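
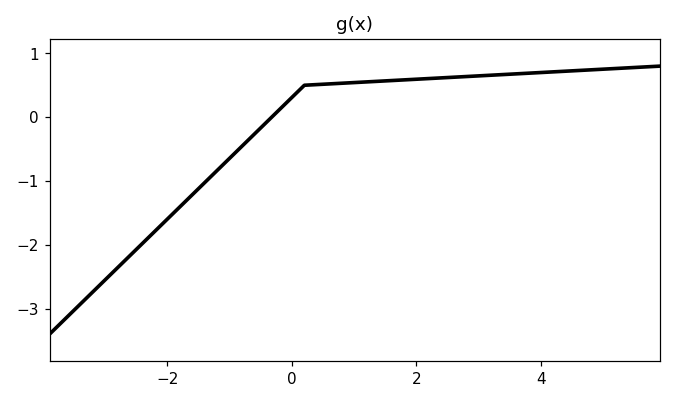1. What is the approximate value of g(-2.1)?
-1.7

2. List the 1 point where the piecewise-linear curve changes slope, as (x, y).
(0.2, 0.5)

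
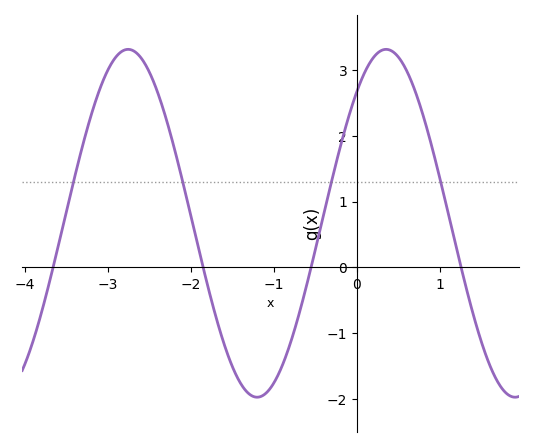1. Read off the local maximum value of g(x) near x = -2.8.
3.31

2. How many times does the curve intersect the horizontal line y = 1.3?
4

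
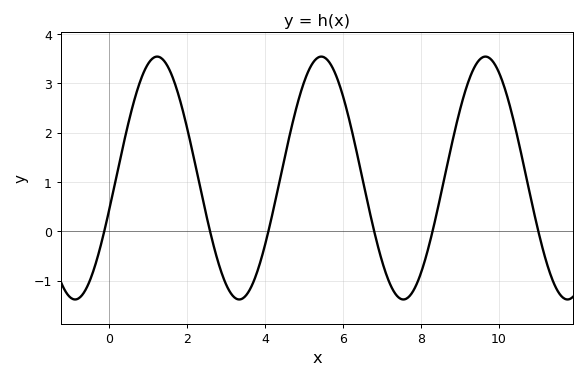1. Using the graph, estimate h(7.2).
-1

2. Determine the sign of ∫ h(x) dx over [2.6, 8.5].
positive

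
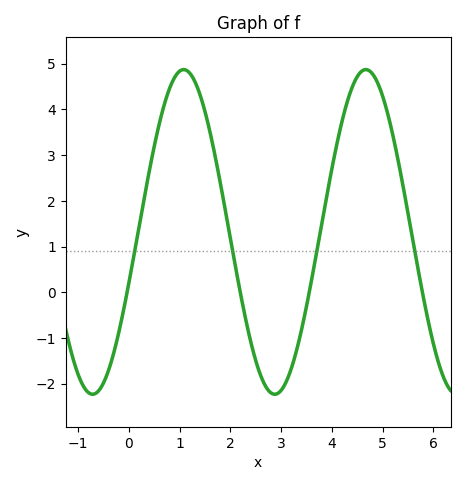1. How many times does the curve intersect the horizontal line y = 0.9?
4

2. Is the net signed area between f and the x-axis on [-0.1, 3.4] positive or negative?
positive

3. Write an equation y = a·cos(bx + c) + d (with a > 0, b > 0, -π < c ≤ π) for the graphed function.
y = 3.55cos(1.8x - 1.9) + 1.32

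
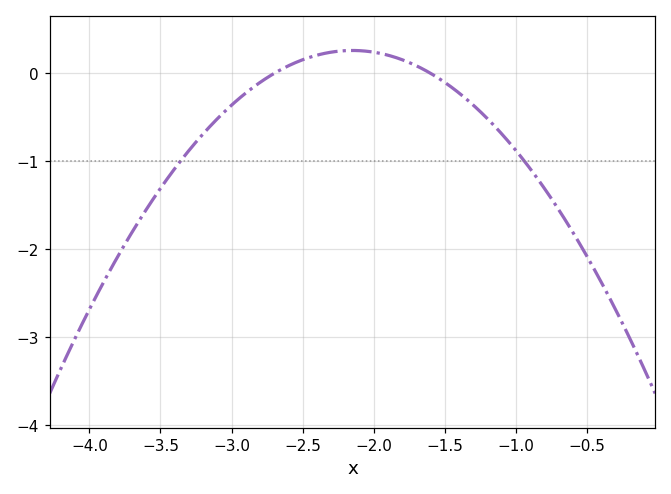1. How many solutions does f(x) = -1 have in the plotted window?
2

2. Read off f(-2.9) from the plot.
-0.2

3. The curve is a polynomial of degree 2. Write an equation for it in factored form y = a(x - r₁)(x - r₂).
y = -0.86(x + 2.7)(x + 1.6)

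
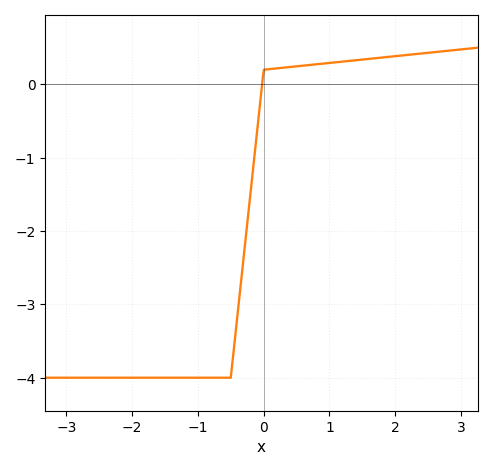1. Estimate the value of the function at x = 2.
0.4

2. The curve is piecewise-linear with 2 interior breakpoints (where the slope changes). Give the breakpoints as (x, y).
(-0.5, -4); (0, 0.2)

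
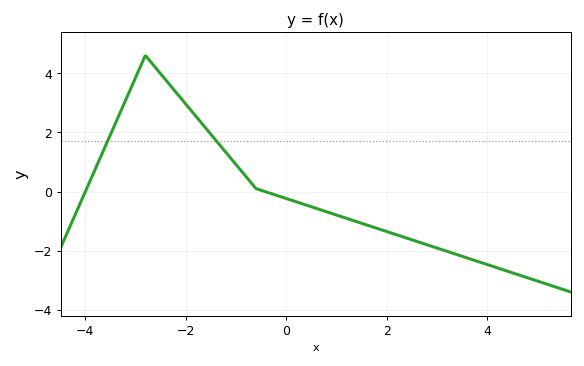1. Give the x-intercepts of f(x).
-3.99, -0.421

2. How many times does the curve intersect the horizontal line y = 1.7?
2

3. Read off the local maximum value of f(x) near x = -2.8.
4.6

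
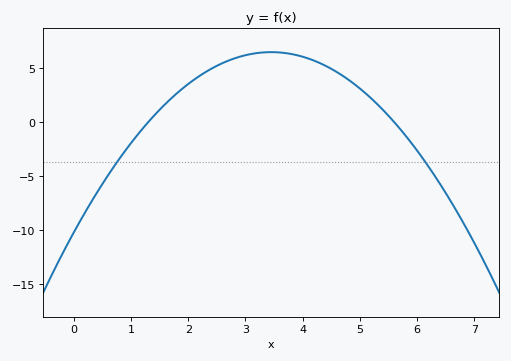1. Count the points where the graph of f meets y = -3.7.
2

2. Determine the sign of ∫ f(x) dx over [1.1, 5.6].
positive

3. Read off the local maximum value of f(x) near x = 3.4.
6.5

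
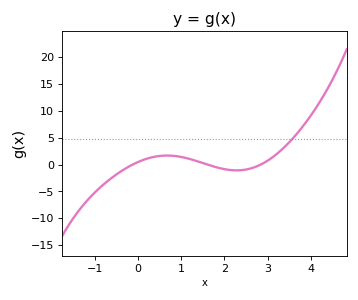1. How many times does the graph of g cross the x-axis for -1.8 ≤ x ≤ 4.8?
3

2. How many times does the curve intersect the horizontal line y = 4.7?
1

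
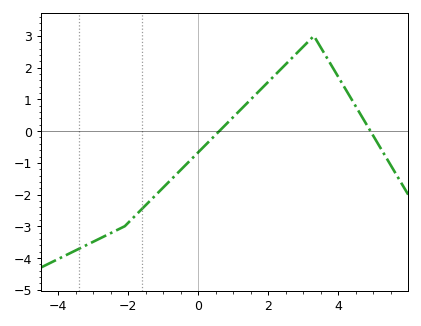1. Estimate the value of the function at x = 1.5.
1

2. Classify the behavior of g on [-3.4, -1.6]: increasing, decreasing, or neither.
increasing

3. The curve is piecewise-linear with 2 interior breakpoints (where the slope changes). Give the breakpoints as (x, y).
(-2.1, -3); (3.3, 3)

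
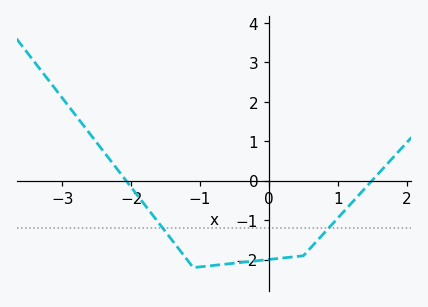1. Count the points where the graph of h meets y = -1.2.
2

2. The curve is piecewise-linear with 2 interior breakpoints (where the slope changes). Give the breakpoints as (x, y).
(-1.1, -2.2); (0.5, -1.9)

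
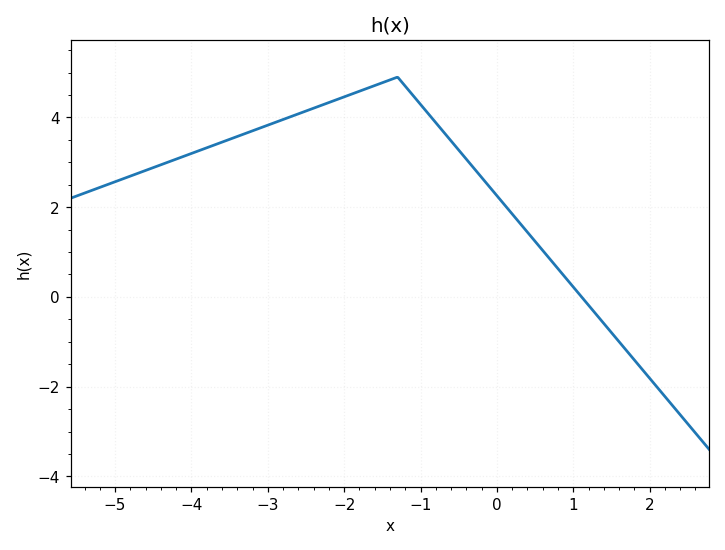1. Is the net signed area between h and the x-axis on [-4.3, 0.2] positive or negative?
positive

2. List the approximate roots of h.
1.2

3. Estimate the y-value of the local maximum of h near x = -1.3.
4.8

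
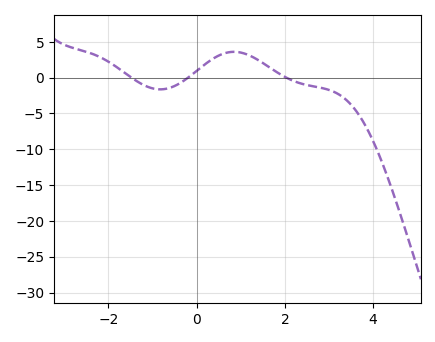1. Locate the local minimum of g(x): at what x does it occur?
-0.827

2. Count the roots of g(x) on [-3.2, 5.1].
3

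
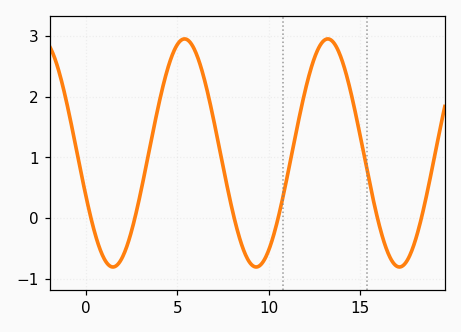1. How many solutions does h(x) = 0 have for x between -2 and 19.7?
6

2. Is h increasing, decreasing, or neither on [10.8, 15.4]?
neither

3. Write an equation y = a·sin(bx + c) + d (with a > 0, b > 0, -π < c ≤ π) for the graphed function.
y = 1.88sin(0.8x - 2.74) + 1.07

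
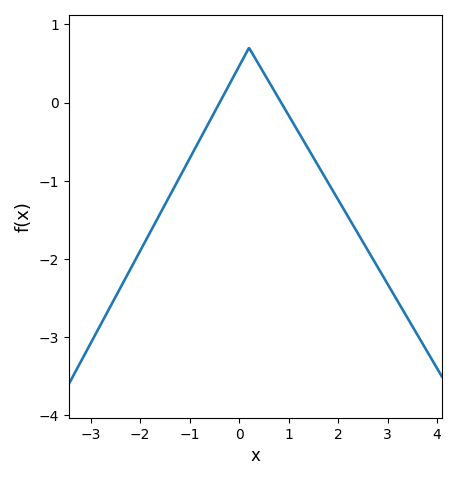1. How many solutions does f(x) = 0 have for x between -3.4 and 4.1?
2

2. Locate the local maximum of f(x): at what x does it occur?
0.2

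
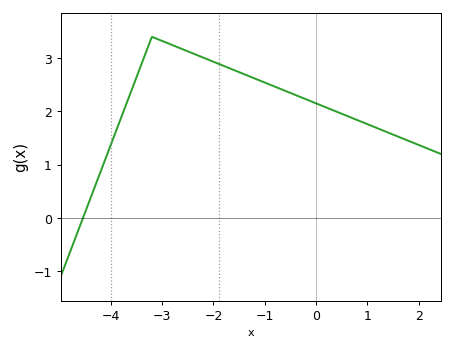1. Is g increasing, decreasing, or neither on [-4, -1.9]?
neither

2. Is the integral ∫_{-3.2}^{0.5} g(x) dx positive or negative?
positive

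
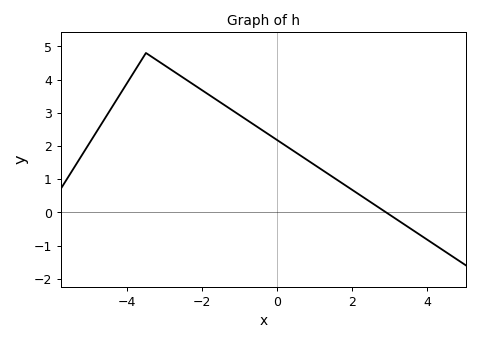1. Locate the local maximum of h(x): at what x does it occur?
-3.5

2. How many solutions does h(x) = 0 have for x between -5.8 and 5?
1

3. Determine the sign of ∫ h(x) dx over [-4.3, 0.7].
positive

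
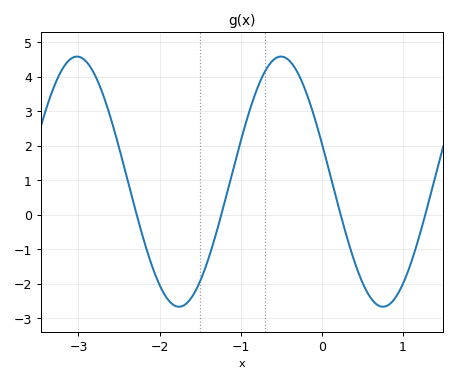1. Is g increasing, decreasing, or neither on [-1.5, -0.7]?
increasing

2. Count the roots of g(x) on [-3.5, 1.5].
4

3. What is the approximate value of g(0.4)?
-1.34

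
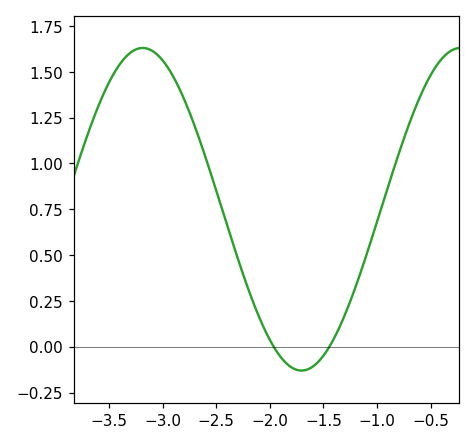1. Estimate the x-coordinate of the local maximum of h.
-3.19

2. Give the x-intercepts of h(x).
-1.96, -1.44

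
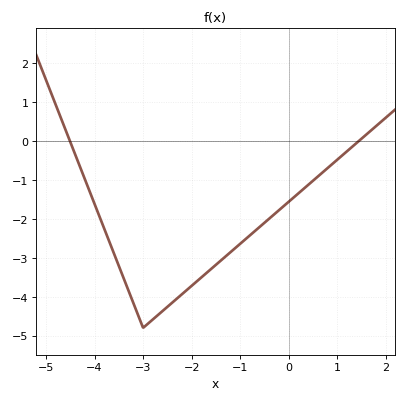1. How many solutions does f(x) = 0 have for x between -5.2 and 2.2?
2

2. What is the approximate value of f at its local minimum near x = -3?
-4.8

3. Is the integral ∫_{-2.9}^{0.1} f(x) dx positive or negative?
negative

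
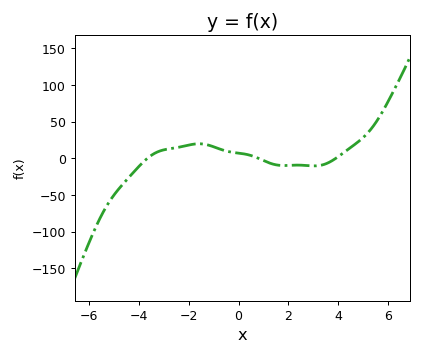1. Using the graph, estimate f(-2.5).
14.5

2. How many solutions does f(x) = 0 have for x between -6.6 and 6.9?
3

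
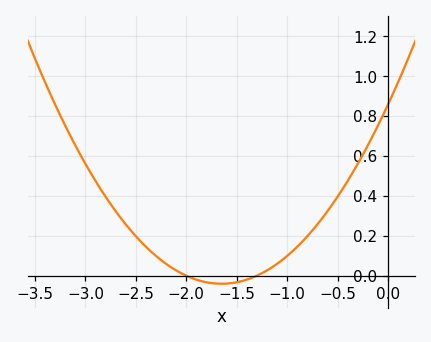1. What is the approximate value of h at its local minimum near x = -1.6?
-0.04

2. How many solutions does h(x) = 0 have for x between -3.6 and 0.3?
2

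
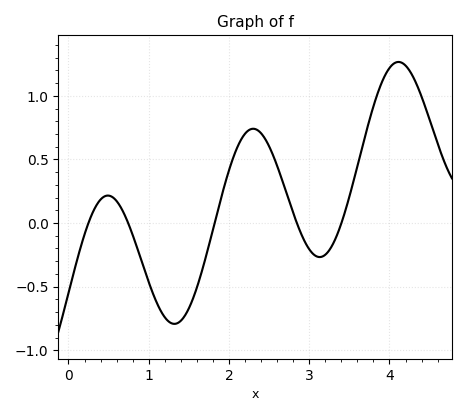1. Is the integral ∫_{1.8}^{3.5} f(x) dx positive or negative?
positive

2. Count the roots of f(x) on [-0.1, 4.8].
5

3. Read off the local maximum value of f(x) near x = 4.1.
1.27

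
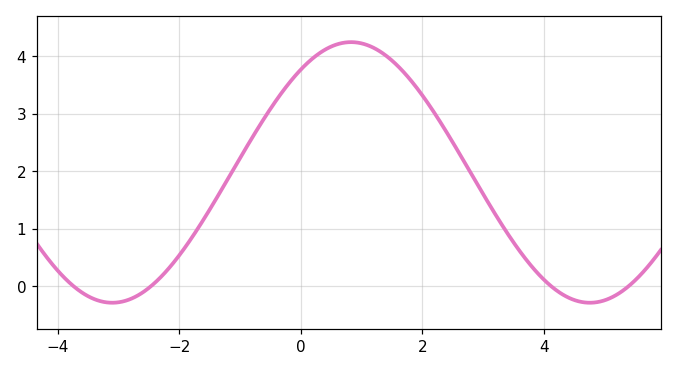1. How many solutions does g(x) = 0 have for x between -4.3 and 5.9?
4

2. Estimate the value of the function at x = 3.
1.6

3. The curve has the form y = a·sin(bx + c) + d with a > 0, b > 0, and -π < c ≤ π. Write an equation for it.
y = 2.27sin(0.8x + 0.91) + 1.98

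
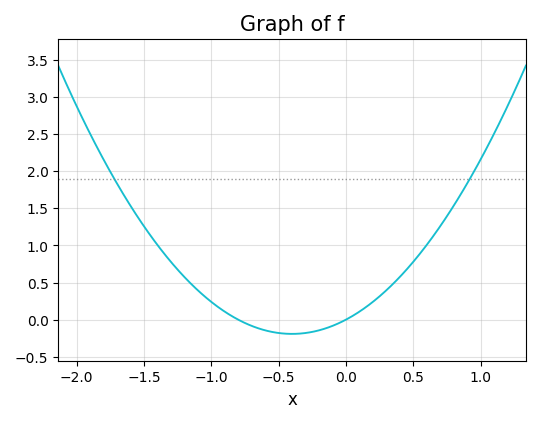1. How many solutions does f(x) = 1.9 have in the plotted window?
2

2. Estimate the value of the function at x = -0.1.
-0.1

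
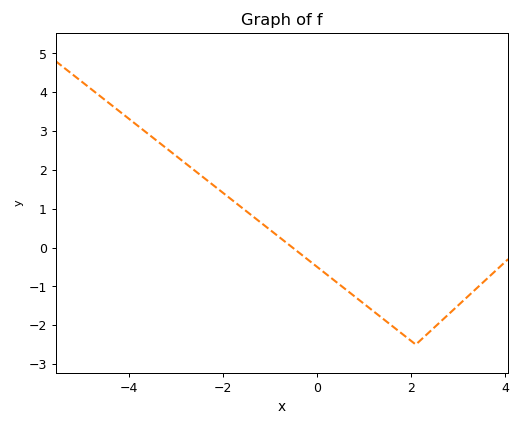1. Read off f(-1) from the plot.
0.453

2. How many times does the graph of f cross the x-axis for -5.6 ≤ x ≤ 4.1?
1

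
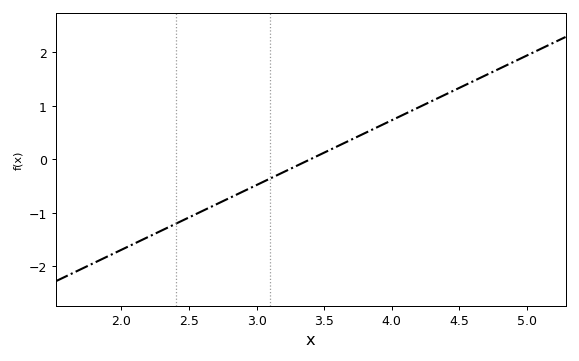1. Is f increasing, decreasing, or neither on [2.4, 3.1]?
increasing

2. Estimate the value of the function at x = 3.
-0.5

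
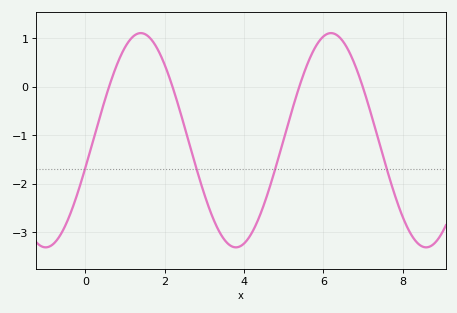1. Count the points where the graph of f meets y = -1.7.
4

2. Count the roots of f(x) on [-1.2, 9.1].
4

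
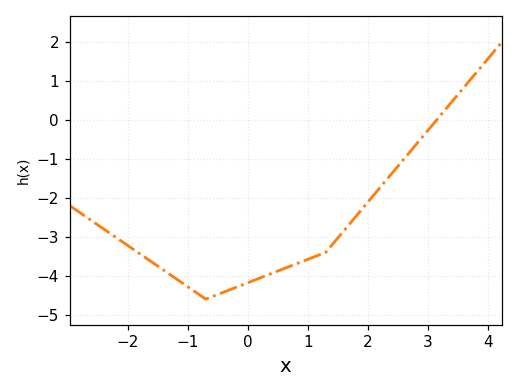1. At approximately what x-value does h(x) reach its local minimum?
-0.7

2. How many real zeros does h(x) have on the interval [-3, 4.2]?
1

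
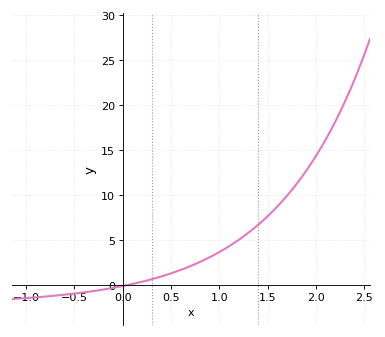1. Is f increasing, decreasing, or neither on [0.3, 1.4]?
increasing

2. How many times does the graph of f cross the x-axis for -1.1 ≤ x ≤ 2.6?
1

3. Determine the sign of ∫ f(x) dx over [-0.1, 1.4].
positive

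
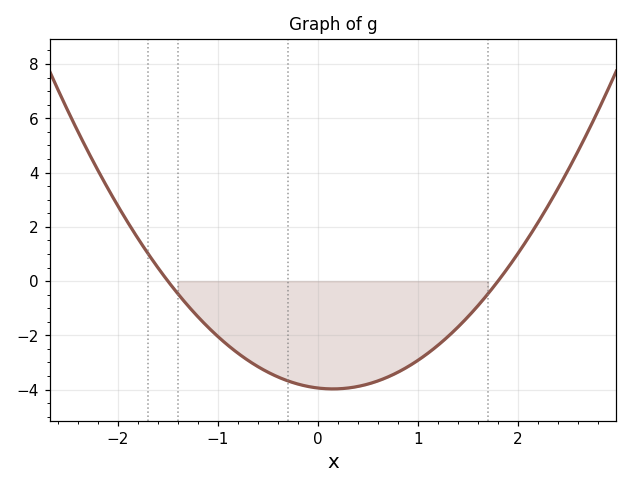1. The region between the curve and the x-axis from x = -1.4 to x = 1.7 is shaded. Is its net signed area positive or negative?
negative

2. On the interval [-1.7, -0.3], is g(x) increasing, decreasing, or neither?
decreasing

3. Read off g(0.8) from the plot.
-3.4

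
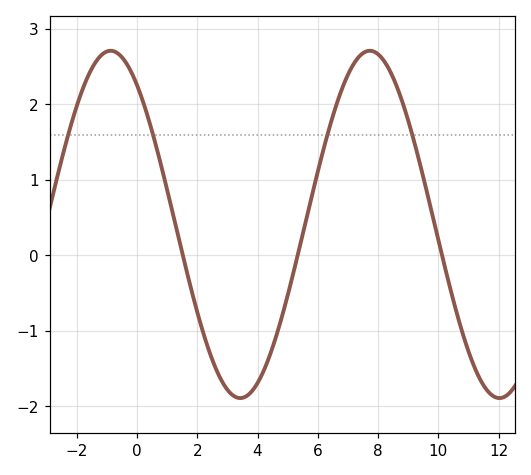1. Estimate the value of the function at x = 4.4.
-1.3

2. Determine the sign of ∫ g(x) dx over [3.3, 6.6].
negative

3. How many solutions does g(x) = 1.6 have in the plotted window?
4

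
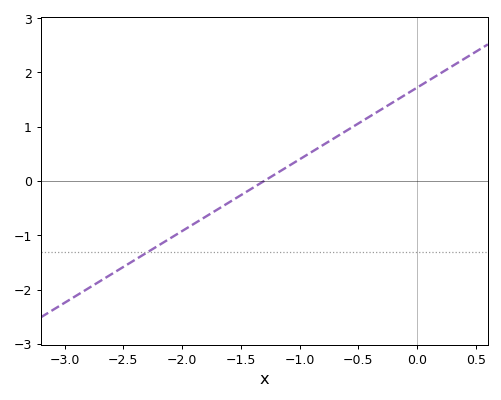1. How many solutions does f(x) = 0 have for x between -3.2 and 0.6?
1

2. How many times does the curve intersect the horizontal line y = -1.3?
1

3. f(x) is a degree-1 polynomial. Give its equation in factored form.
y = 1.32(x + 1.3)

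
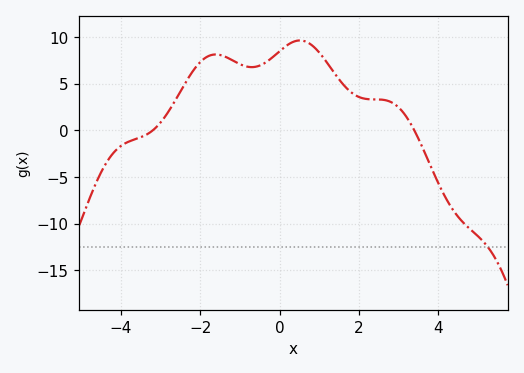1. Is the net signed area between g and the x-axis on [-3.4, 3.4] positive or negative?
positive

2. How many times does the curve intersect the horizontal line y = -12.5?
1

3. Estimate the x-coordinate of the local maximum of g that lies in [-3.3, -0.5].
-1.61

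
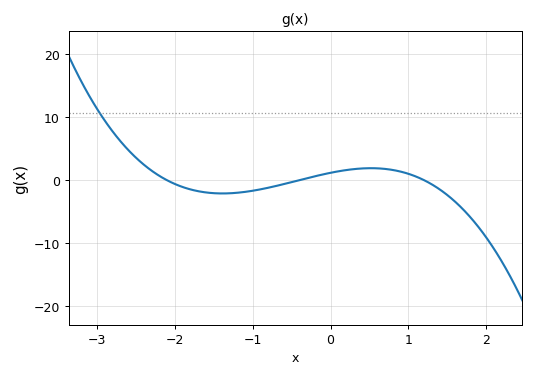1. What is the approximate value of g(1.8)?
-5.97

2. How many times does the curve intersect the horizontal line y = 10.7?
1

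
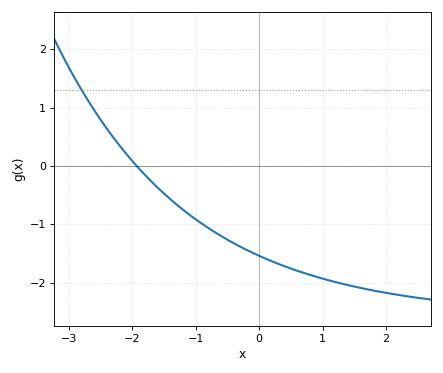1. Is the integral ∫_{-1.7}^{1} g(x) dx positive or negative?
negative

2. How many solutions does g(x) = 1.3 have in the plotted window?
1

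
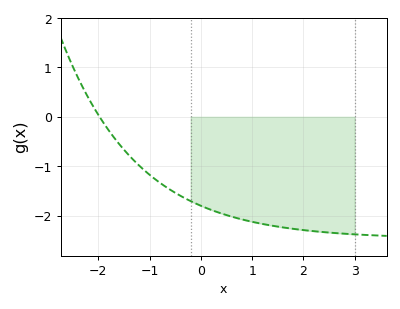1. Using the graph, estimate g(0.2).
-1.88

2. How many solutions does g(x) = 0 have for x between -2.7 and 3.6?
1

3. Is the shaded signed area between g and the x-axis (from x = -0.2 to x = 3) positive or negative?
negative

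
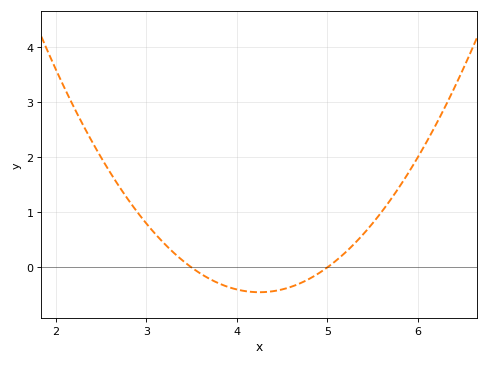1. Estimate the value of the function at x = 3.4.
0.1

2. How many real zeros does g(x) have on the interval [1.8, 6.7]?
2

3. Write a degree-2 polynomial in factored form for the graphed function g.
y = 0.8(x - 3.5)(x - 5)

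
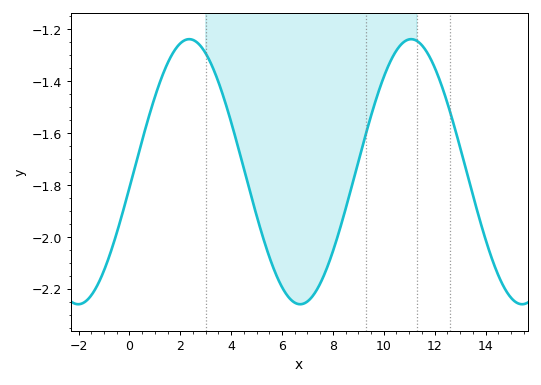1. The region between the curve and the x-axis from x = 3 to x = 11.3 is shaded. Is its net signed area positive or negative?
negative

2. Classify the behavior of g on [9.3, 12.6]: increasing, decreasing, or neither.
neither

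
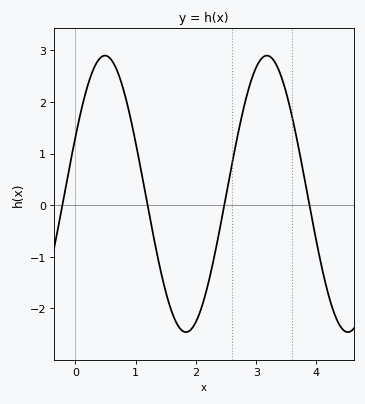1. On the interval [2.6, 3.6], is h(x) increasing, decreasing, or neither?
neither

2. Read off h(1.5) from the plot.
-1.7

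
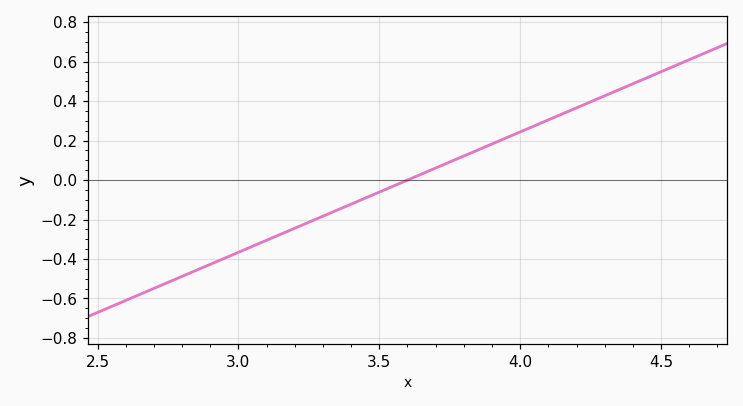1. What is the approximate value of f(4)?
0.24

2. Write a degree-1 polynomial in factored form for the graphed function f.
y = 0.61(x - 3.6)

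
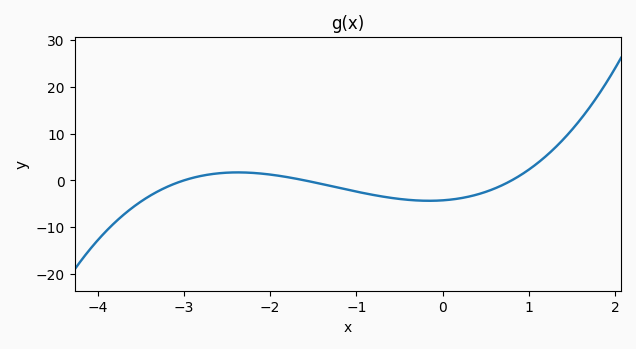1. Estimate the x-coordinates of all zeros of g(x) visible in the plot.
-3, -1.6, 0.8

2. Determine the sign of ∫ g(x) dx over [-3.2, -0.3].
negative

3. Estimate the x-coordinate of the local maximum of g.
-2.4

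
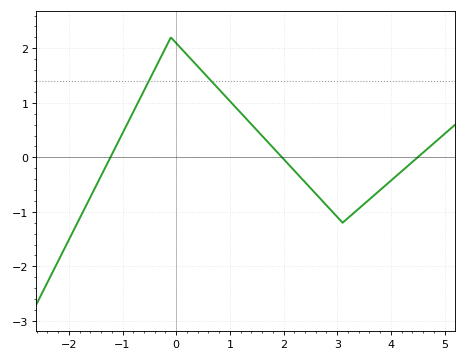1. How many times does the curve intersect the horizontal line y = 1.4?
2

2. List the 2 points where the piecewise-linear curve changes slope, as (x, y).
(-0.1, 2.2); (3.1, -1.2)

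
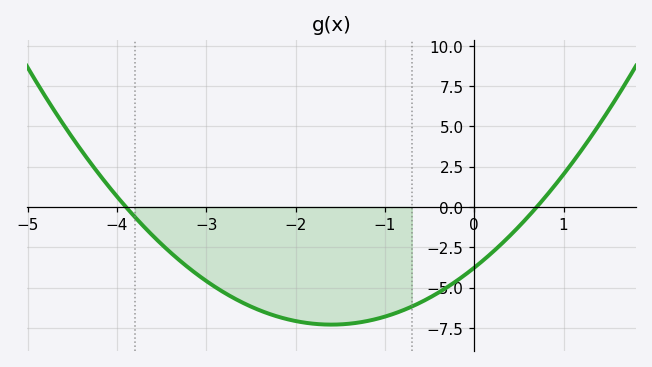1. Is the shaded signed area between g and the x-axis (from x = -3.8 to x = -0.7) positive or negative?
negative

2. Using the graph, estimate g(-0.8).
-6.4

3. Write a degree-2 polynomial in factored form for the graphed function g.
y = 1.38(x + 3.9)(x - 0.7)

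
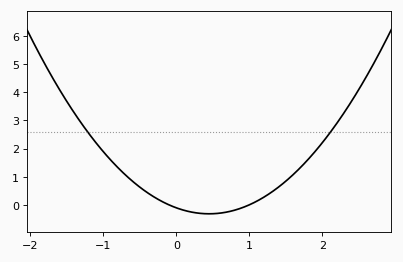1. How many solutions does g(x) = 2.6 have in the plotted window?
2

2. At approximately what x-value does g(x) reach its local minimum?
0.45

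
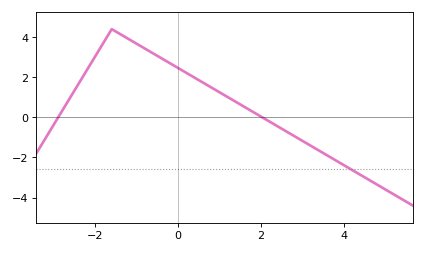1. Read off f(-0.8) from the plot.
3.43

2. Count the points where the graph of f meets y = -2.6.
1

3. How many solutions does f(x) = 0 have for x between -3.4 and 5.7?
2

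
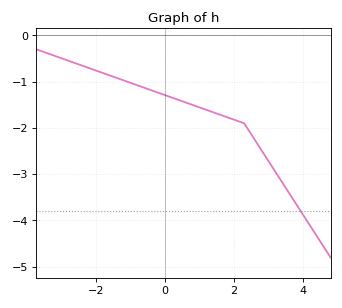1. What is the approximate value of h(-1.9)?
-0.8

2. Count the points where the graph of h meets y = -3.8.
1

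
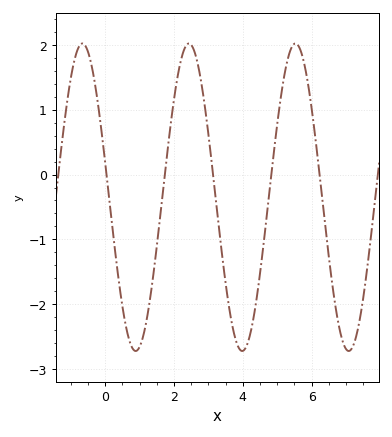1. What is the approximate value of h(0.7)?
-2.55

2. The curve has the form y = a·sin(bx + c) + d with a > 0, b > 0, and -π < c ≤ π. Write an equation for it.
y = 2.37sin(2.03x + 2.91) - 0.35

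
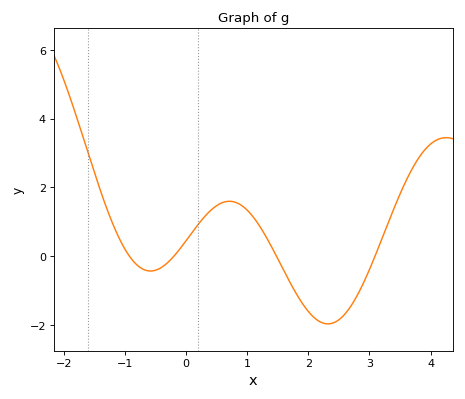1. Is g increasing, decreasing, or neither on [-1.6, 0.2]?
neither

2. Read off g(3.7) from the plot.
2.54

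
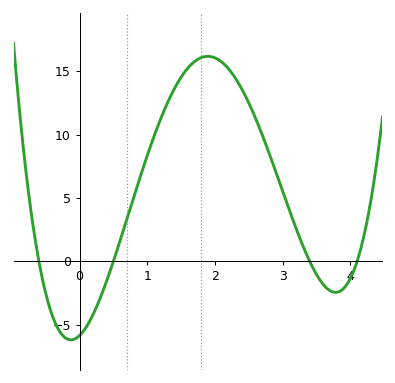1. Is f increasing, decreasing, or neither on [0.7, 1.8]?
increasing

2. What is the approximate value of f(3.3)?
1.22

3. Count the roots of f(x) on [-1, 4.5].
4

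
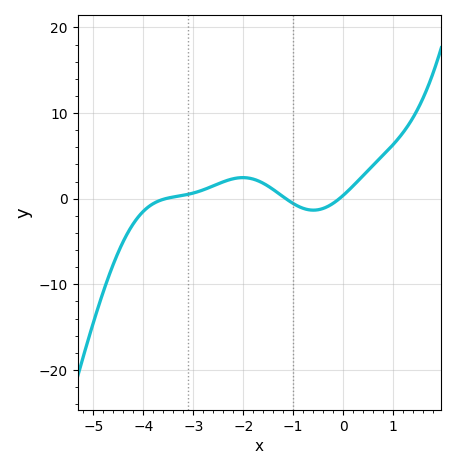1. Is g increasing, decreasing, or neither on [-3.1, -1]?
neither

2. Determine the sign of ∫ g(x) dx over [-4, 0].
positive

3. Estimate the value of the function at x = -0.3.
-1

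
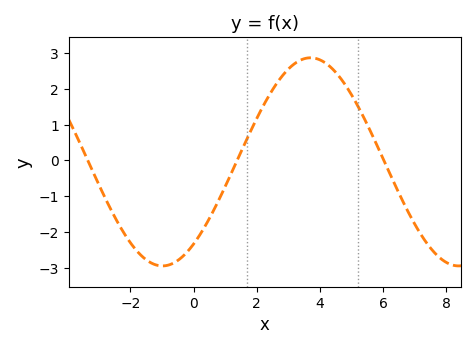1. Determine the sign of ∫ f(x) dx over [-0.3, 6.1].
positive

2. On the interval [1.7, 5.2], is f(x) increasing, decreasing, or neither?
neither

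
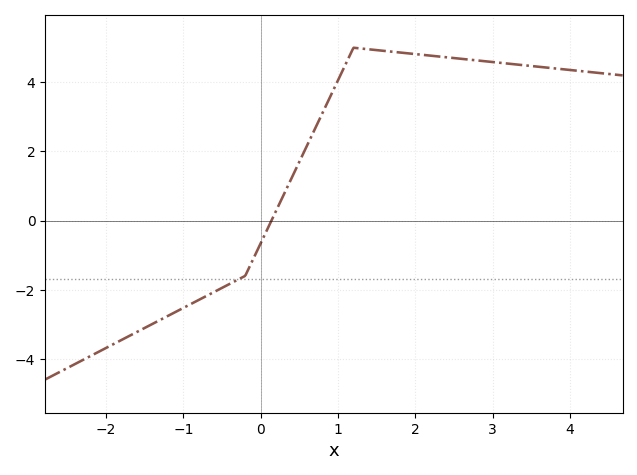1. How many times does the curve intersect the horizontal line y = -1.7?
1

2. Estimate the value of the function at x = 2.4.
4.8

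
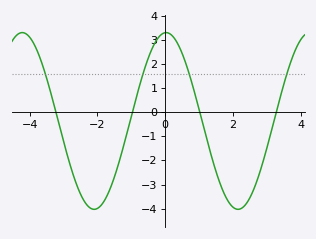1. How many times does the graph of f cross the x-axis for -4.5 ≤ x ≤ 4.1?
4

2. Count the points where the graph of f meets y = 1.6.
4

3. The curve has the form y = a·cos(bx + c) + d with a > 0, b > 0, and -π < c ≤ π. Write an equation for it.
y = 3.67cos(1.48x - 0.04) - 0.36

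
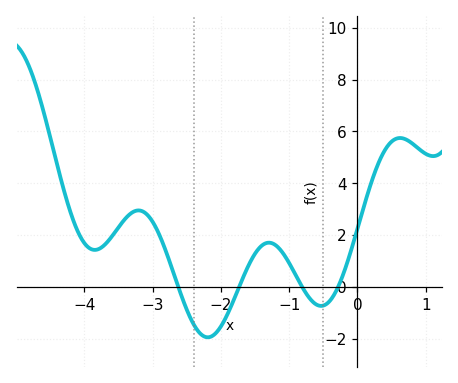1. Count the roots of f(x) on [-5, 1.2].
4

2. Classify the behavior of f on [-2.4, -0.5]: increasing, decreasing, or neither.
neither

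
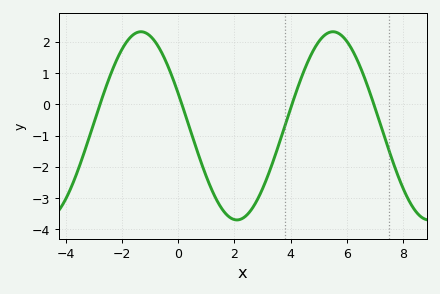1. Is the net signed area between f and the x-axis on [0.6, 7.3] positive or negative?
negative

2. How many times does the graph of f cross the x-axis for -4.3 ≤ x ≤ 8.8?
4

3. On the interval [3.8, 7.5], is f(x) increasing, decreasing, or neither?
neither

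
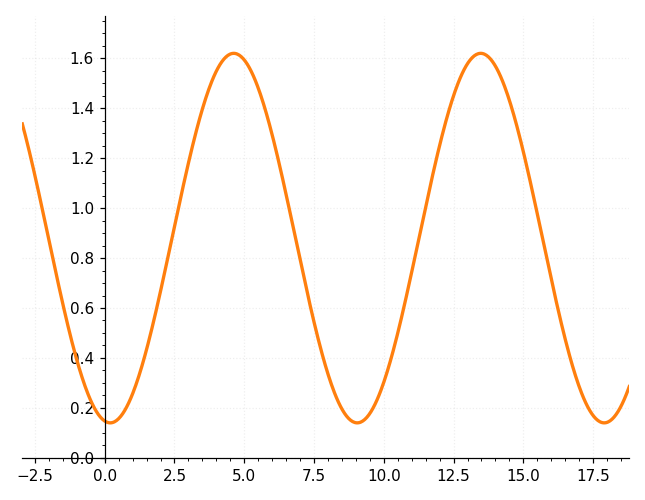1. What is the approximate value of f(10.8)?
0.64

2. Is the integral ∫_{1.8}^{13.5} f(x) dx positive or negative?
positive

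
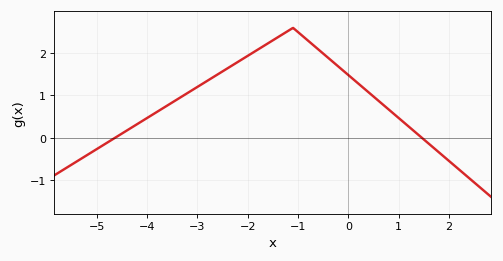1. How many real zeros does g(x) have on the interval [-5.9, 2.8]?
2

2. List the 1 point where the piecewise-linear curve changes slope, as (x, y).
(-1.1, 2.6)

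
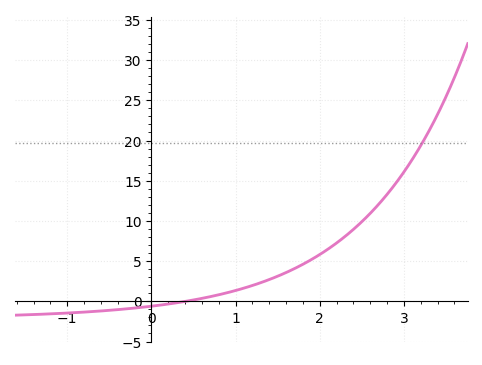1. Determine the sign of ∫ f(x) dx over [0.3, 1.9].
positive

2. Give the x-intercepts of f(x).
0.409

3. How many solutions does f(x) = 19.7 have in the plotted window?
1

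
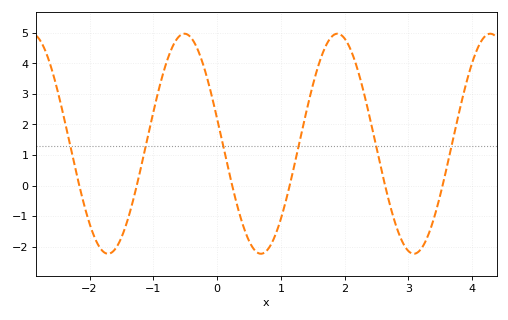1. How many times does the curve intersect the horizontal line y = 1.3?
6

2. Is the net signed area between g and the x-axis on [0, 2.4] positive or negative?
positive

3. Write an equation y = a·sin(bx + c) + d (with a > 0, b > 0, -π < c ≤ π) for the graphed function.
y = 3.6sin(2.6x + 2.9) + 1.37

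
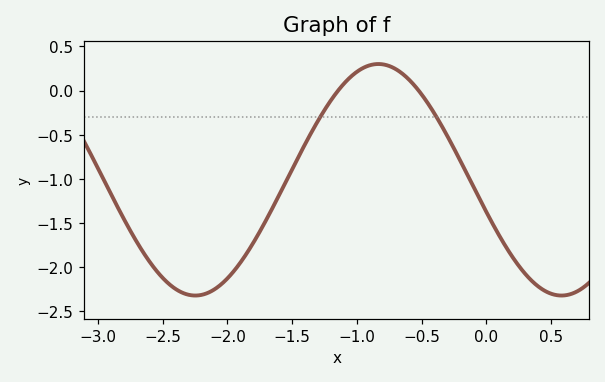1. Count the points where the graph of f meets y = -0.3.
2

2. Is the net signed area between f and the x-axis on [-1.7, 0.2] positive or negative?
negative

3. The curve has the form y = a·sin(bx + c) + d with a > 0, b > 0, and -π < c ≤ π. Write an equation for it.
y = 1.31sin(2.22x - 2.86) - 1.01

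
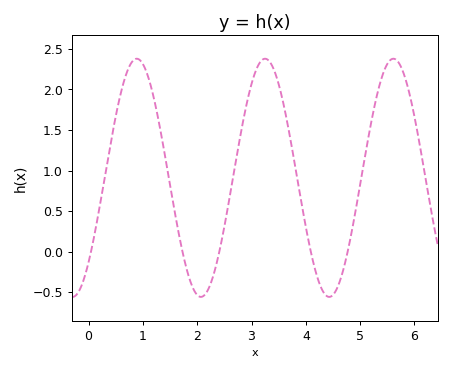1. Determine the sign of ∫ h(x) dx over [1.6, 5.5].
positive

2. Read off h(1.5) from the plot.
0.8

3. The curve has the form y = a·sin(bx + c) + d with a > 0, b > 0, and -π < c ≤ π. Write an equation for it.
y = 1.47sin(2.7x - 0.79) + 0.91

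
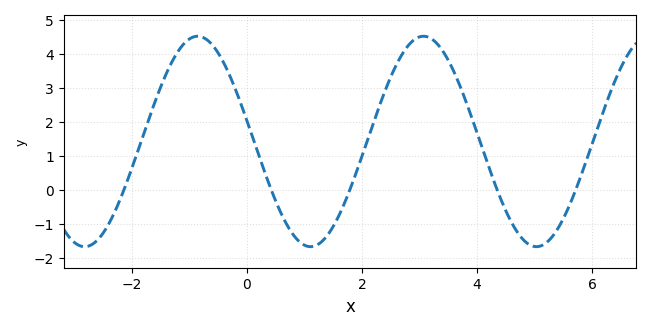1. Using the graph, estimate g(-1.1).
4.3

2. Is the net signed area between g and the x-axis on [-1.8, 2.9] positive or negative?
positive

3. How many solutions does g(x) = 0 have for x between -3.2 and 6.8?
5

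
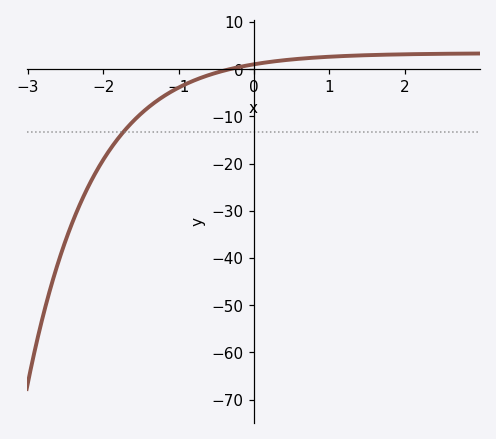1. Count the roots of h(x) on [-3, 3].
1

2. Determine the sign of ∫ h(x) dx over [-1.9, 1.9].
negative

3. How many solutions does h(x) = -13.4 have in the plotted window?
1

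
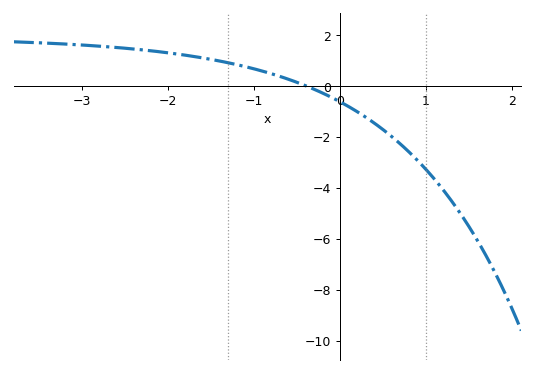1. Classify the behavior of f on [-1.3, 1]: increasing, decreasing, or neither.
decreasing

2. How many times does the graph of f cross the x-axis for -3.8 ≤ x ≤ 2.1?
1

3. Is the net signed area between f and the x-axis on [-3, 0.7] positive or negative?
positive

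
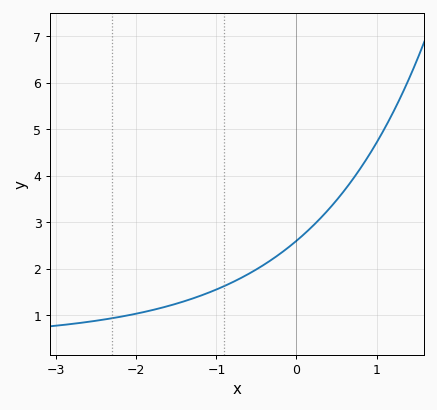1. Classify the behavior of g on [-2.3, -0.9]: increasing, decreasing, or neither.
increasing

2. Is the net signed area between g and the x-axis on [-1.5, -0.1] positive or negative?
positive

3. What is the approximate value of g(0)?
2.6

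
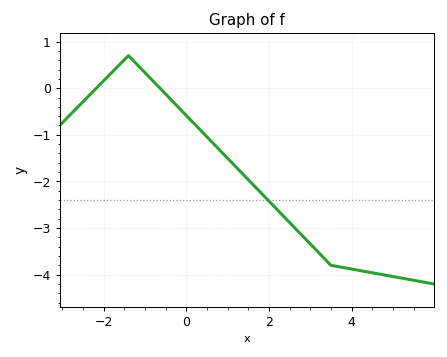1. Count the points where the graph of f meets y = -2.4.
1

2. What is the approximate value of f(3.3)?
-3.6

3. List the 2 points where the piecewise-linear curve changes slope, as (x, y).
(-1.4, 0.7); (3.5, -3.8)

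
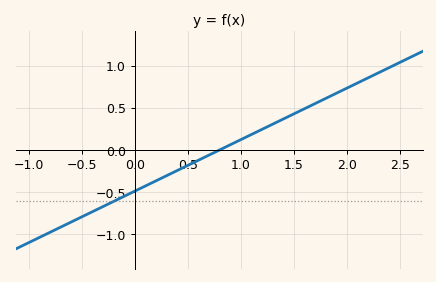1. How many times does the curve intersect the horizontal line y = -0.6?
1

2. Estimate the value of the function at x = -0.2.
-0.61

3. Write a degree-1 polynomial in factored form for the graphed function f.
y = 0.61(x - 0.8)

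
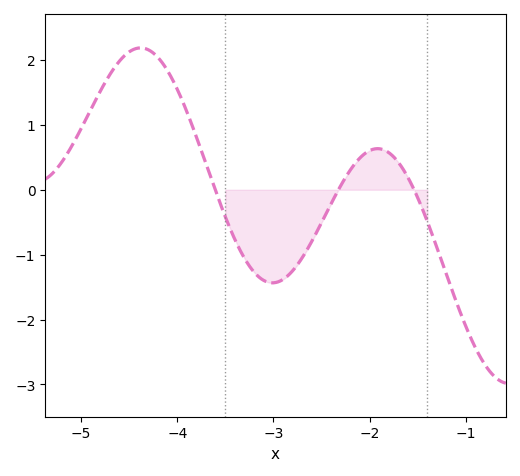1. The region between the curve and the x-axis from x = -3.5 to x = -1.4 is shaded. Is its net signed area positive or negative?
negative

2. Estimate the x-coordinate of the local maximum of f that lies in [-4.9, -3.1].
-4.4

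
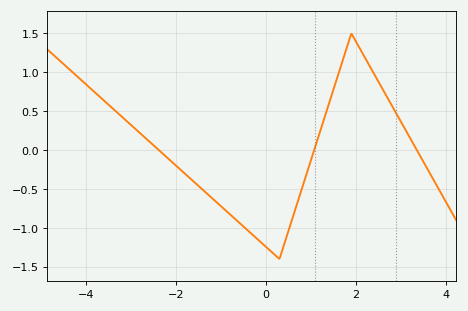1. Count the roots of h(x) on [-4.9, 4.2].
3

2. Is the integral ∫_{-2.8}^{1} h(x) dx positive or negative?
negative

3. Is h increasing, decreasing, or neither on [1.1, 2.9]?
neither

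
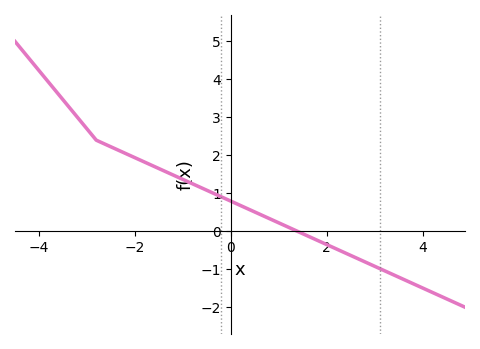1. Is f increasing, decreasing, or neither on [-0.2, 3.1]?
decreasing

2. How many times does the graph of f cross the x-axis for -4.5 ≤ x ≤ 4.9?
1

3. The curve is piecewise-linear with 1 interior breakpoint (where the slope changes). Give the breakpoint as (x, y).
(-2.8, 2.4)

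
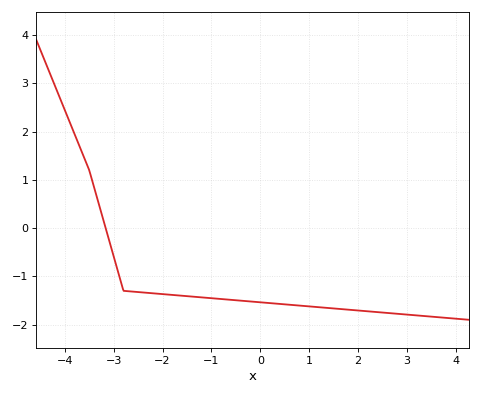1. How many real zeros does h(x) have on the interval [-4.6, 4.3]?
1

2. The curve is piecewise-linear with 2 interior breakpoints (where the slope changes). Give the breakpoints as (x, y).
(-3.5, 1.2); (-2.8, -1.3)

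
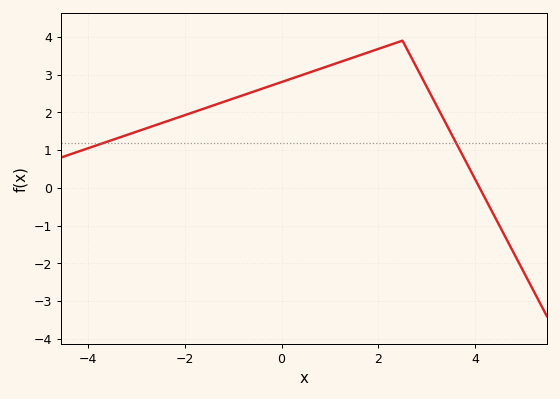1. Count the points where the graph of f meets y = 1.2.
2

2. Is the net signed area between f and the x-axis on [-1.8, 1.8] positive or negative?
positive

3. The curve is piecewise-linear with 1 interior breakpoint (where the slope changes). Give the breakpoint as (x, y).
(2.5, 3.9)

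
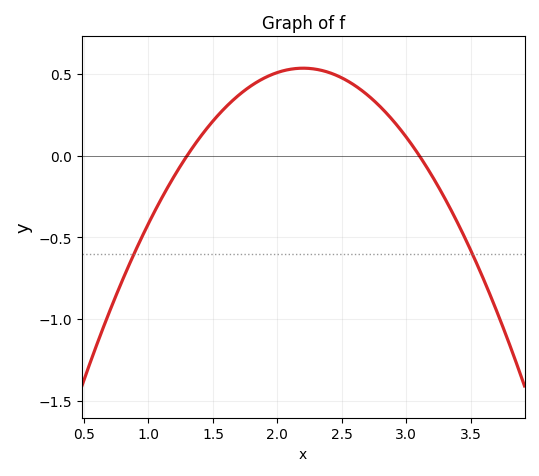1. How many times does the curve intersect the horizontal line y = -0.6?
2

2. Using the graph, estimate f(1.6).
0.3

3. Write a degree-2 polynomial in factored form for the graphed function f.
y = -0.66(x - 1.3)(x - 3.1)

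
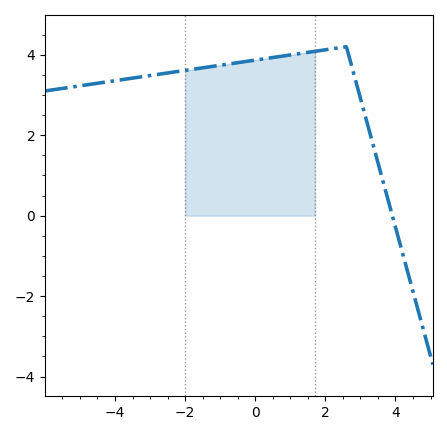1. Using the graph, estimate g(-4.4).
3.3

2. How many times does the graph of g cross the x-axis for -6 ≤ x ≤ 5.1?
1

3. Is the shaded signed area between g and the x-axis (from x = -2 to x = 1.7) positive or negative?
positive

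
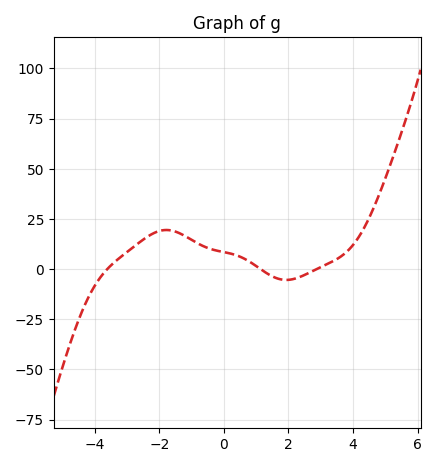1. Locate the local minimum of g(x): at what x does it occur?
2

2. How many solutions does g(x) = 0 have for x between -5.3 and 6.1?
3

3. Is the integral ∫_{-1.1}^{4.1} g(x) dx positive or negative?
positive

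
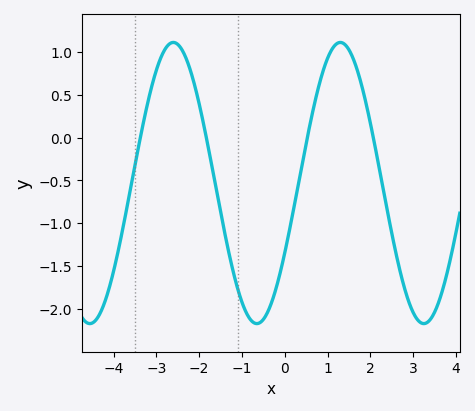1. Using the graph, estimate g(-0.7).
-2.17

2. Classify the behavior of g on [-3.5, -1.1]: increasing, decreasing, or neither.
neither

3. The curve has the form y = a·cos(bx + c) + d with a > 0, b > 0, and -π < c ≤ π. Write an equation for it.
y = 1.64cos(1.61x - 2.09) - 0.53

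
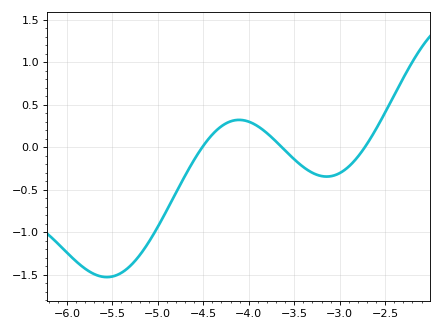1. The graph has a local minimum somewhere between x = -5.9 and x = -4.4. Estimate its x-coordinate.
-5.56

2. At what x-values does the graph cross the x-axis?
-4.51, -3.64, -2.72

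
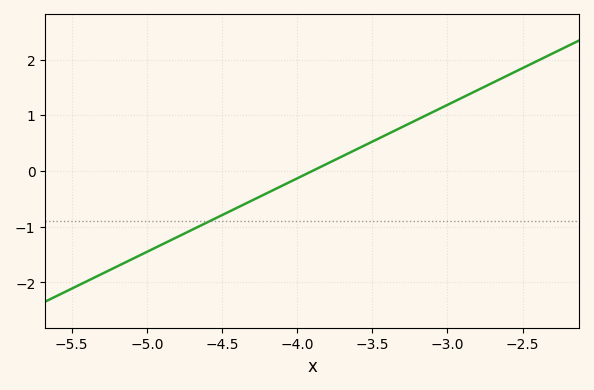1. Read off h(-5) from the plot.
-1.45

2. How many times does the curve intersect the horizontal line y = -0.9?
1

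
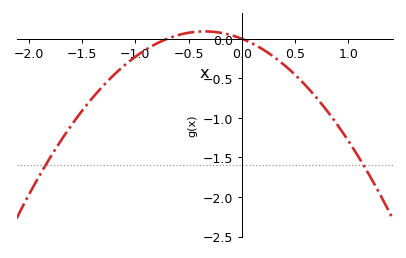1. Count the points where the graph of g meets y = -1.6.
2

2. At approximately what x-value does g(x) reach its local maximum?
-0.35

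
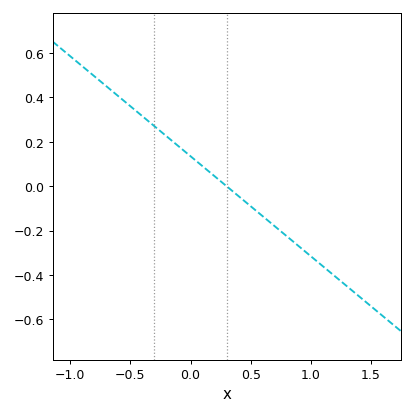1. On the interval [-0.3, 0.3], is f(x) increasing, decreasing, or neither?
decreasing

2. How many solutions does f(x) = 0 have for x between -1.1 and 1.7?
1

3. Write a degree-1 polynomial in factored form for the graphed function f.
y = -0.45(x - 0.3)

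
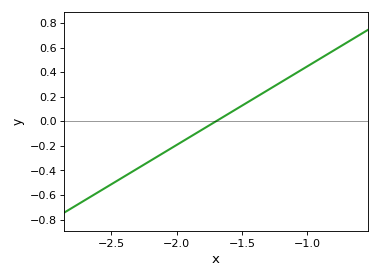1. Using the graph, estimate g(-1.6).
0.06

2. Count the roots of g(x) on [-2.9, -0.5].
1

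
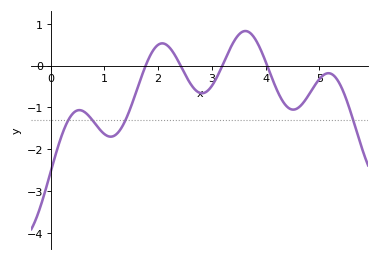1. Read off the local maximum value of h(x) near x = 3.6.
0.828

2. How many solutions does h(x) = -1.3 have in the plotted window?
4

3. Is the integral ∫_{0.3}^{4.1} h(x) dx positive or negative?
negative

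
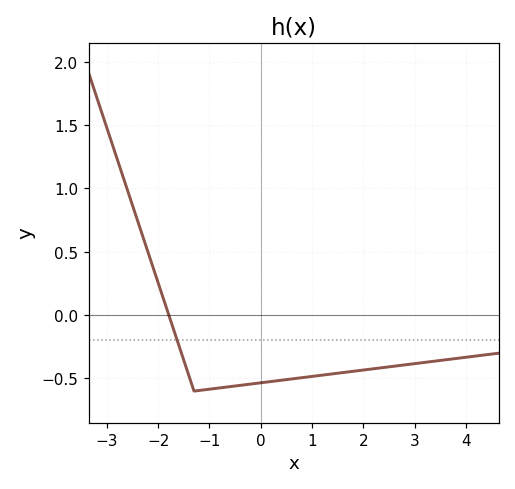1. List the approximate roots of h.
-1.8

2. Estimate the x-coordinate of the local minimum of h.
-1.2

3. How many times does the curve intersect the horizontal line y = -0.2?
1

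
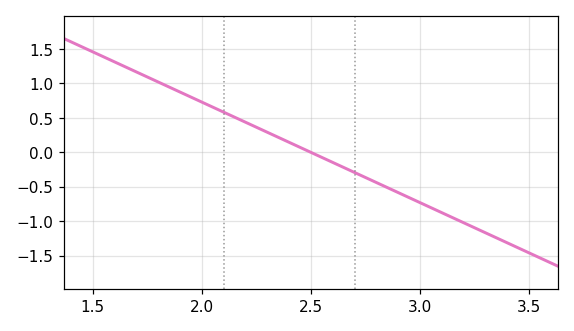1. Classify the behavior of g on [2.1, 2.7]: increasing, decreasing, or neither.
decreasing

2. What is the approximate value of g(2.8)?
-0.45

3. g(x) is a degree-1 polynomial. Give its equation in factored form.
y = -1.46(x - 2.5)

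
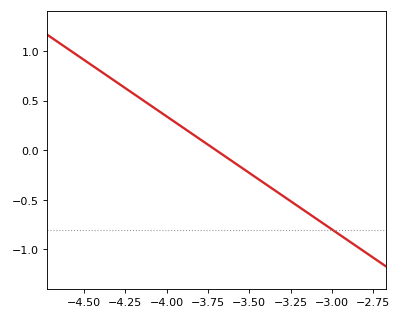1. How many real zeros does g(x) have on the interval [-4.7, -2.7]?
1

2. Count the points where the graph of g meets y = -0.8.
1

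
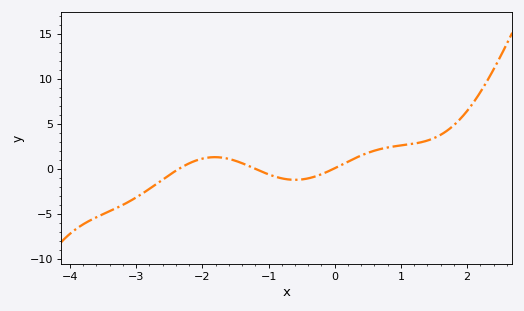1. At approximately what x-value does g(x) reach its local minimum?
-0.6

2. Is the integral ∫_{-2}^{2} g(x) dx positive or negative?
positive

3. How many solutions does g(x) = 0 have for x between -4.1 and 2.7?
3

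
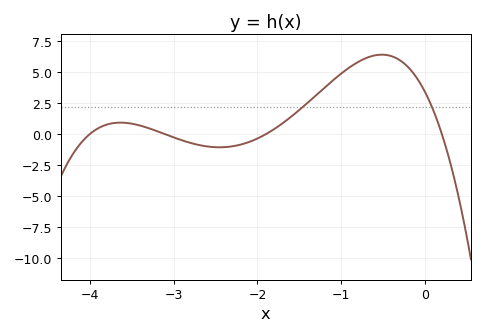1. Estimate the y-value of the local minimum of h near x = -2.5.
-1.06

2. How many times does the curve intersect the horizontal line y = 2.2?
2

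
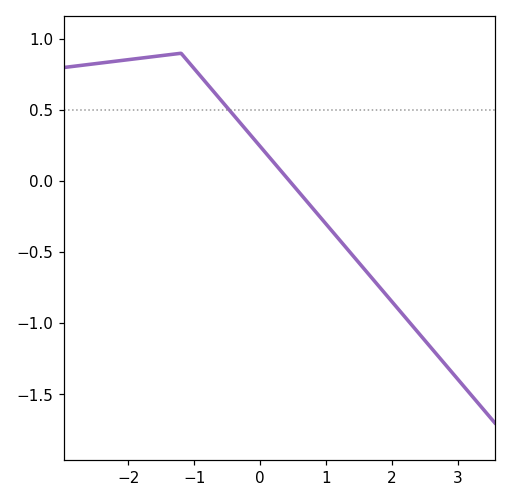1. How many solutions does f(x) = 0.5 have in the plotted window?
1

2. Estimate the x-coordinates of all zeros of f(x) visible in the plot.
0.449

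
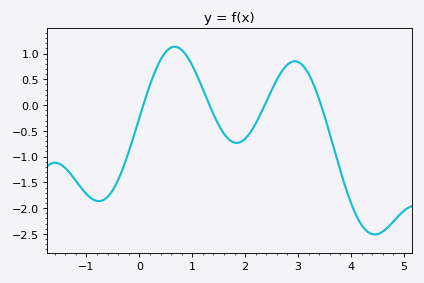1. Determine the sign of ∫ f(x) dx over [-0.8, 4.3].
negative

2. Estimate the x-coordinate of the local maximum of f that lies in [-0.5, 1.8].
0.7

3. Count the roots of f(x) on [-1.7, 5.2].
4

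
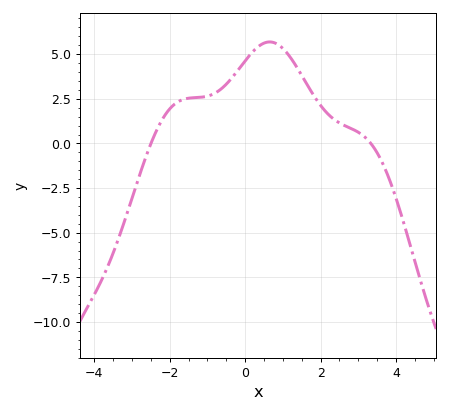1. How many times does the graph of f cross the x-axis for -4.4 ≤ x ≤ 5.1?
2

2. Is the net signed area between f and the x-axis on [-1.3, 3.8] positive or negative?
positive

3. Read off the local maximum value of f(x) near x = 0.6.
5.6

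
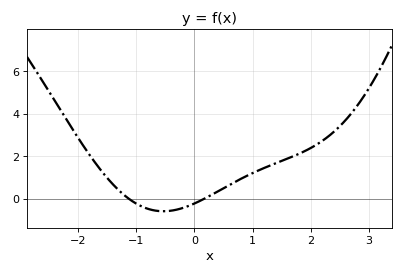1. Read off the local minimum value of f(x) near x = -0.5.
-0.577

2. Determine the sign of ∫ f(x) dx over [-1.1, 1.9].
positive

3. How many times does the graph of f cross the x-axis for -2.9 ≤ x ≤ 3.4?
2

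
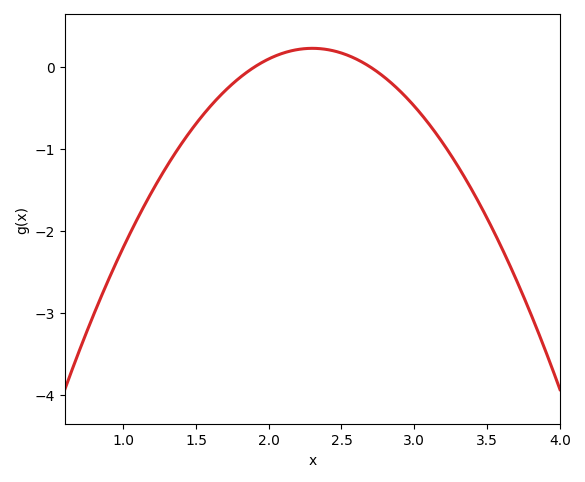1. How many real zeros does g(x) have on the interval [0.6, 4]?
2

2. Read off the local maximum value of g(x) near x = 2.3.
0.23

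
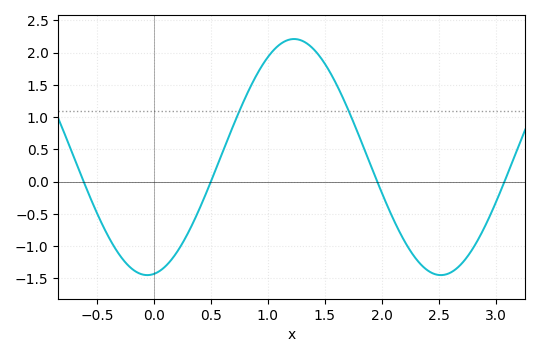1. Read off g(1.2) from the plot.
2.21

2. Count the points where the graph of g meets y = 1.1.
2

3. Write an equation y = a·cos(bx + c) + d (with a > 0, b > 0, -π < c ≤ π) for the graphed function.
y = 1.83cos(2.44x - 3) + 0.38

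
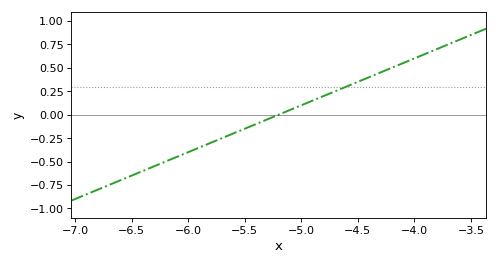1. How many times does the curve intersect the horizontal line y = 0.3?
1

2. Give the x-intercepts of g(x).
-5.2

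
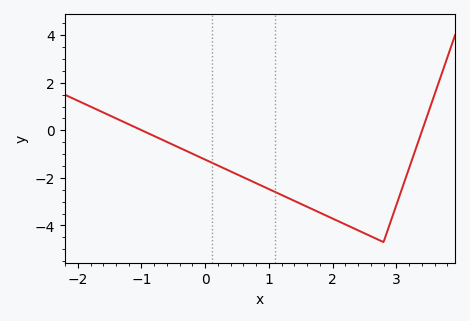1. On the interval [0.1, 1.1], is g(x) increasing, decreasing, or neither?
decreasing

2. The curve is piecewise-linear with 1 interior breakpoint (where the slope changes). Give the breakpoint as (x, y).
(2.8, -4.7)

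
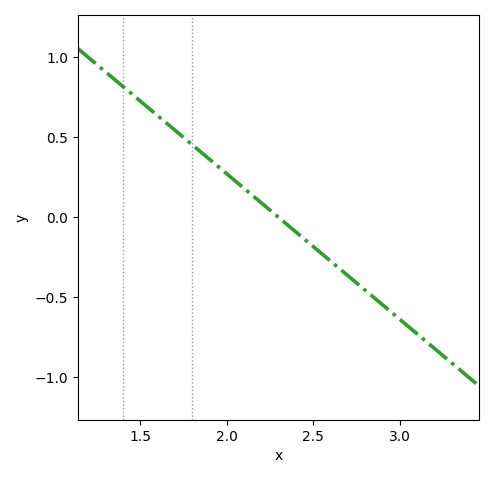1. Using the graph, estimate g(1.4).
0.8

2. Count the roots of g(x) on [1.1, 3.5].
1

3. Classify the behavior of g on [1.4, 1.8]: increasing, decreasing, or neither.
decreasing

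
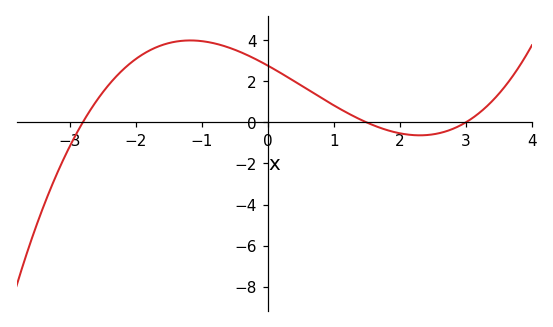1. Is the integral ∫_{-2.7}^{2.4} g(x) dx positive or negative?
positive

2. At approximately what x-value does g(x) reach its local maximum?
-1.2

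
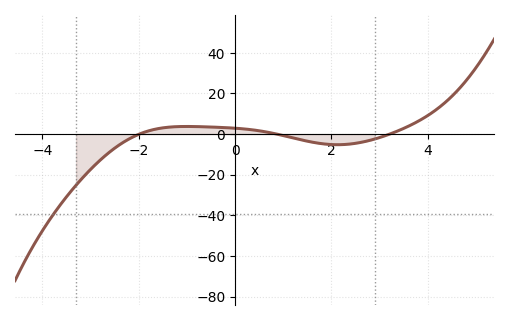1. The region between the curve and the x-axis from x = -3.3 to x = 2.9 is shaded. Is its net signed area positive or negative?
negative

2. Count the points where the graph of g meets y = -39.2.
1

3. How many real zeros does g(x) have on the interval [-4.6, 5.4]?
3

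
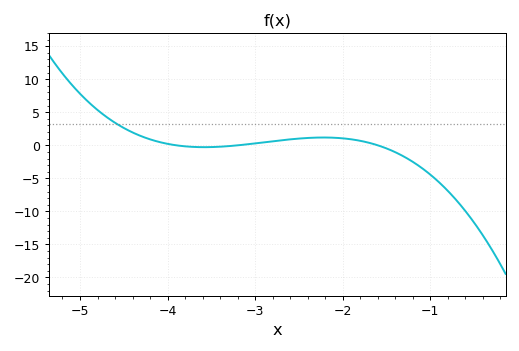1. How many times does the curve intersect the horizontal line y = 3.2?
1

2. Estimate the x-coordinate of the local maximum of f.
-2.22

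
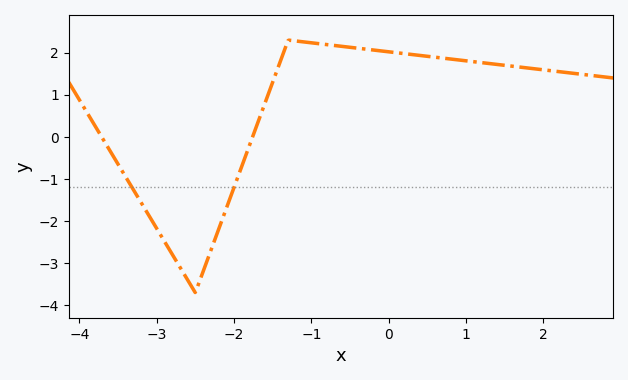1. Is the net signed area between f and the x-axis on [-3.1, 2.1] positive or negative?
positive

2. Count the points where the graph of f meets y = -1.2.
2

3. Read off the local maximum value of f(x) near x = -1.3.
2.3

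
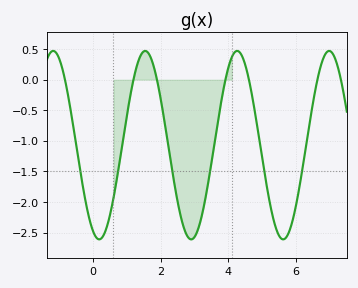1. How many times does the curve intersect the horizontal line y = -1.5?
6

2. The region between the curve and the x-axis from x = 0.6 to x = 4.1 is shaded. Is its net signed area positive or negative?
negative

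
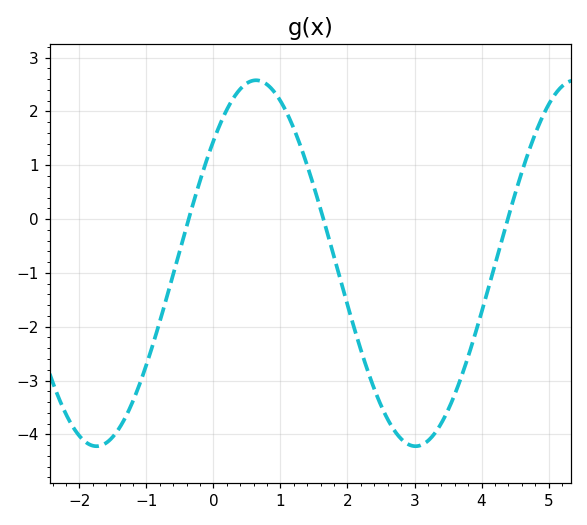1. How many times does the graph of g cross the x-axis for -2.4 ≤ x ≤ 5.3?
3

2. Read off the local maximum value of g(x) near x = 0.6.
2.6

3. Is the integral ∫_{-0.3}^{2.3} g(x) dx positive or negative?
positive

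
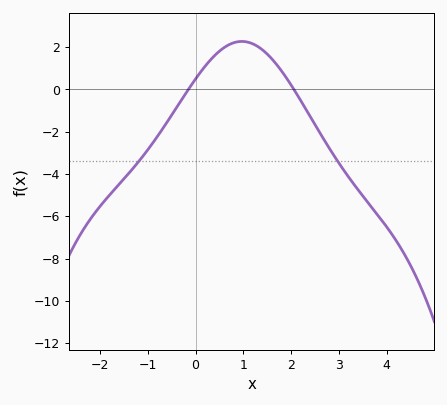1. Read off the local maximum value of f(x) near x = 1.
2.27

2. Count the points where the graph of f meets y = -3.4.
2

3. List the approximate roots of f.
-0.151, 2.06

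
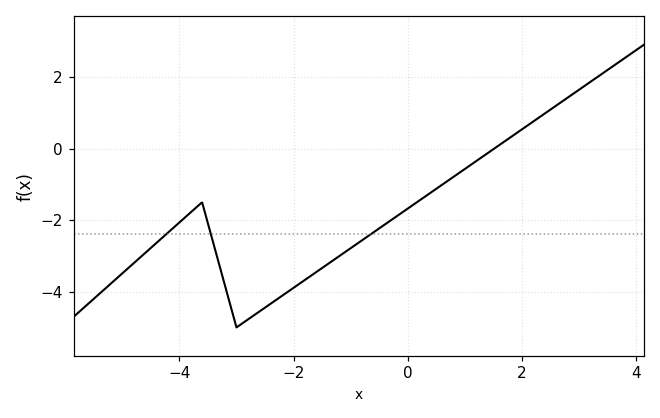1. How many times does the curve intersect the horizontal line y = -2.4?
3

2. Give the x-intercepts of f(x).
1.6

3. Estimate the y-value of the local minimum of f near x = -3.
-5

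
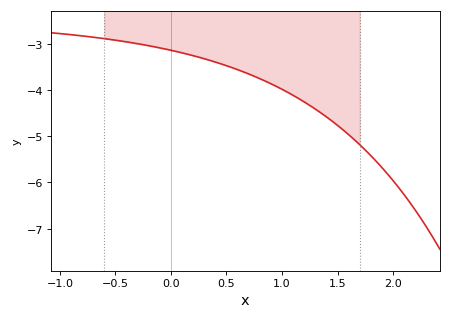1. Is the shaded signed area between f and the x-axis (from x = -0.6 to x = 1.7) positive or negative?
negative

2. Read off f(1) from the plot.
-3.98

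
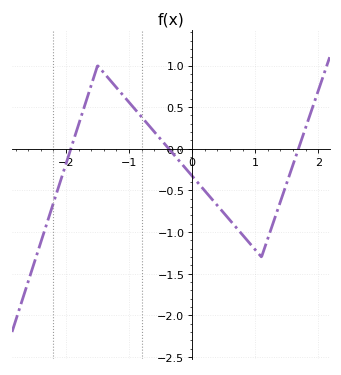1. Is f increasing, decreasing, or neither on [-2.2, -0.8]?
neither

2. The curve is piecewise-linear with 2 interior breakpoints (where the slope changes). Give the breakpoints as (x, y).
(-1.5, 1); (1.1, -1.3)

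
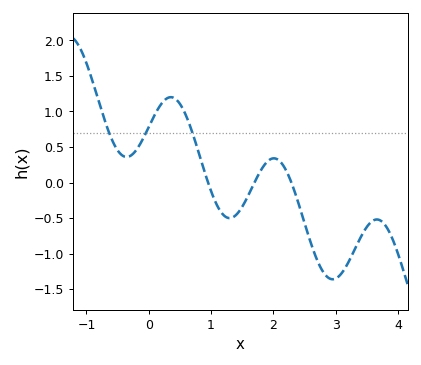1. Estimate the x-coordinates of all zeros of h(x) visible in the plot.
1, 1.7, 2.3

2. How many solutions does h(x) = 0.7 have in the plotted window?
3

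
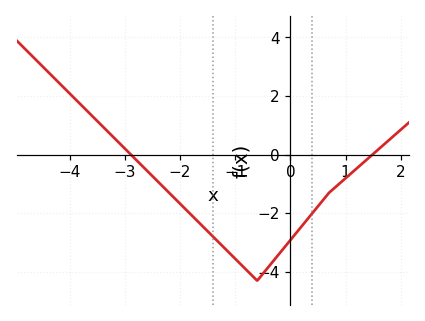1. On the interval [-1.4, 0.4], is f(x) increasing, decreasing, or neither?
neither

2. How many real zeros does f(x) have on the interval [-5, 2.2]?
2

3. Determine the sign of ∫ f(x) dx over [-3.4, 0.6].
negative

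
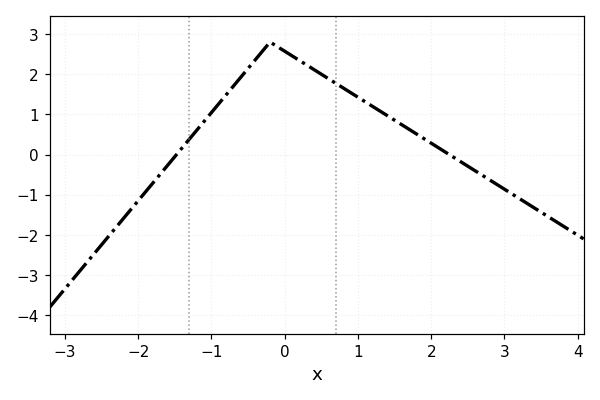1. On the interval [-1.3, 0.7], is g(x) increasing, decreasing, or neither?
neither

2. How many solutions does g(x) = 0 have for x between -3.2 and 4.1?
2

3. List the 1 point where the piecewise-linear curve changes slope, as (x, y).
(-0.2, 2.8)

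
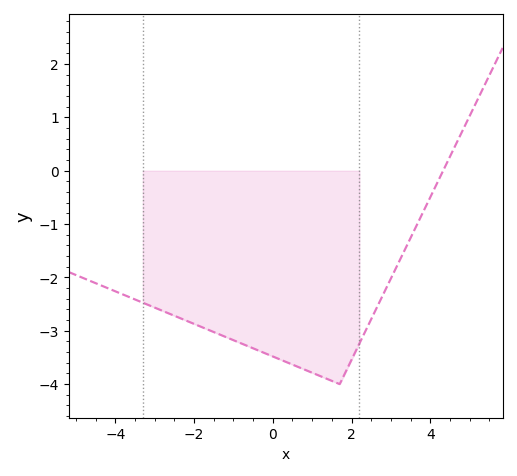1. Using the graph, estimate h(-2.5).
-2.7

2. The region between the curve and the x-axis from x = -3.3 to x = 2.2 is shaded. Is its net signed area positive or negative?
negative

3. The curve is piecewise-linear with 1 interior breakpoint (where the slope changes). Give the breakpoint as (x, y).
(1.7, -4)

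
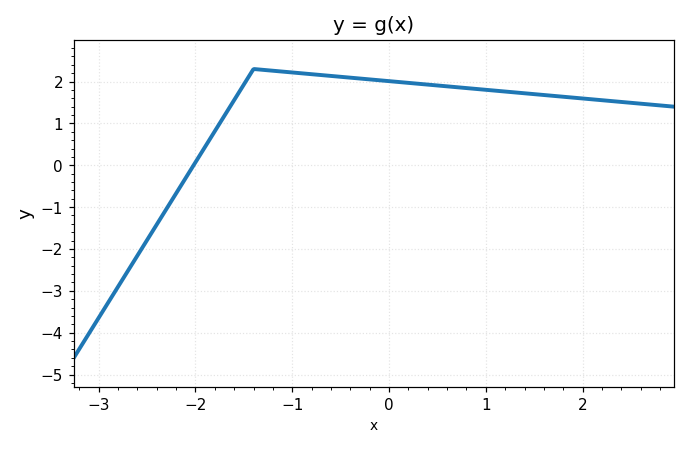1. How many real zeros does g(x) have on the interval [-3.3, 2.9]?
1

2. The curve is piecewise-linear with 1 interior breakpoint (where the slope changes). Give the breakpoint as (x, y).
(-1.4, 2.3)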